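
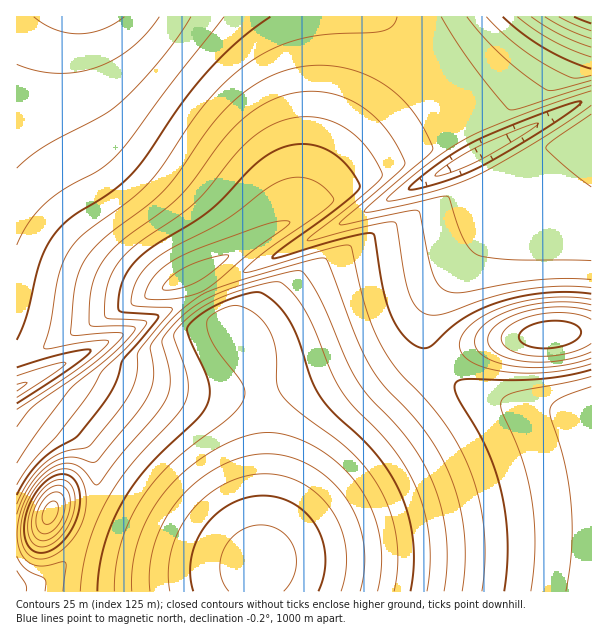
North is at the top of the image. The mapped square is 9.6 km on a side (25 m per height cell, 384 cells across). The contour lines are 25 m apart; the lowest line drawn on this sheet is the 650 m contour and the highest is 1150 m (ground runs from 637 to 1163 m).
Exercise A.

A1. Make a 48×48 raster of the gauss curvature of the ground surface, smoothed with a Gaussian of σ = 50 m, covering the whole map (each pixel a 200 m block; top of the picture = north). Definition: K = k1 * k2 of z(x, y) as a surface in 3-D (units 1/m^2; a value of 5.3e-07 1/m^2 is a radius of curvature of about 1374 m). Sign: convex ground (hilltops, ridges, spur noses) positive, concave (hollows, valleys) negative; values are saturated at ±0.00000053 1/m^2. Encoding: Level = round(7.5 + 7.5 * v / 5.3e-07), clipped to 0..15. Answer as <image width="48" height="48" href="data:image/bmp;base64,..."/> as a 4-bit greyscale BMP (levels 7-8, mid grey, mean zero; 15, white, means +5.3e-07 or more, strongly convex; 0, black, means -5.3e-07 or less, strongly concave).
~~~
<image width="48" height="48" href="data:image/bmp;base64,Qk32BAAAAAAAAHYAAAAoAAAAMAAAADAAAAABAAQAAAAAAIAEAAATCwAAEwsAABAAAAAAAAAAAAAAABEREQAiIiIAMzMzAERERABVVVUAZmZmAHd3dwCIiIgAmZmZAKqqqgC7u7sAzMzMAN3d3QDu7u4A////AHd3d3eIiIiIiIiIiIiIiIh3d3d3d3d3d1Vnd3eIiIiIiIiIiIiIiIh3d3d3d3d3d1VVd3iIiIiIiIiIiIiIiIh3d3d3d3d3d2h1Z3iIiIiIiIiIiIiIiIh3d3d3d3d3d3vIVniIiIiIiIiIiIiIiIh3d3d3d3d3d478ZXeIiIiIiIiIiIiIiIh3d3d3d3d3d37/hXeIiIiIiIiIiIiIiIh3d3d3d3d3d2v/lWeIiIiIiIiIiIiIiId3d3d3d3d3d1jelWd4iIiIiIiIiIiIiId3d3d3d3d3d2aJdWd4iIiIiIiIiIiIiHd3d3d3d3d3d3VWZWd3iIiIiIiIiIiIiHd3d3d3d3d3d3dlVnd3d3d3d3d3d3iIh3d3d3d3d3d3d3d2Z3d3d3d3d3d3d3d3d3d3d3d3d3d3d3d3eHd3d3d3d3d3d3d3d3d3d3d3d3d3d3d3eIiHd3d3d3d3d3d3d3d3d3d4iIiIiHd3iIiId3d3d3d3d3d3eId3d3d4iIiIiId3d4iId3d3d3d3d3d3eIh3d3d3d3d3d4iHd3eId3d3d3d3d3d3eIiHd3d3d3d3d3iIh3d3d3d3d3d3d3d3iIiHd3d3d3d3d3d4mYd2d3d3eIiIh3d3iIiHd3d3eIiIiHd3eJmHd4iIiIiIiIh4iIh3d3d4iZmZmYh3d3iZh4mIiIiIiIh4iIh3d3d4iZmImYiId3d4d3iaiIiIiId3iIiHd3d3iJmZmYiHd3d4h1V4qYiIiHd3iIiId3d3eIiIiIh3d3d4iYZEeJiId3d3eIiIiHd3d3d3d3d3d3d3iJmGVniHd3d3eIiIiIh3d3d3d3d3d3d3iIiYh3eHd3d3d4iIiIiId3d3d3d3d3d3eIiIiHiIh3d3d4iIiIiIiHd3d3d3d3d3d4h3d3d4iHeIiHeIiIiIiIiId3d3d3d3d3d3d3d3d3d4iId3iIiId3d3d3d3d3d3d3d3d3d3iId3eId3eIiId3d3d3d3d3eIiHd3d3d3iIiHd3d3d4iId3d3d3d3d4iIiId3d3d3iIiId3iHd3eId3d3d3d3d4iIiIh3d3d4iIiIiIiIh3d3d3d3d3d3d4iIiIh3d3iIiIiIiHeImId3d3d3d3d3d4iIiIh3eIiIiIiIiHd3iJmHd3d3d3d3d4iIiIh3iIiIiIiIiHd3d4mYh3d3d3d3eIiIiId3iIiIiIiIh3d3d3eIiId3d3d3d4iIh3d3iIiIiIiId3d3d3d3iIiHd3d3d3d3d3d3eIiIiIiHd3d3d3d3d4iIh3d3d3d3d3d3d4iIiIh3d3d3d3eHd3eIiHd3d3d3d3d3d3d3d3d3d3d3d3d3d3d3iHd3d3d3d3d3d3d3d3d3d3d3d3d3d3d3d3d3d3d3eId3d3d3d3d3d3d3d3d3d3d3d3d3d3d3iIh3d3d3d3d3d3d3d3d3d3d3d3d3d3d3eIh3d3d3d3d3d3d3d3d3d3d3d3d3d3d3d4h3d3d3d3d3d3d3d3d3d3d3d3d3d3d3d3h3d3d3d3d3d3d3d3d3d3d3dw=="/>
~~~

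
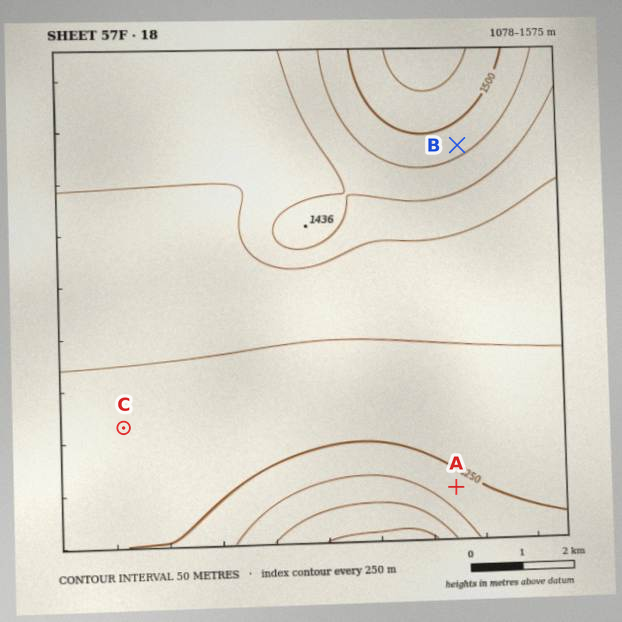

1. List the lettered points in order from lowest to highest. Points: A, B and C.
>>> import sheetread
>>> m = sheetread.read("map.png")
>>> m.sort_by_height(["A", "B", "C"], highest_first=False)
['A', 'C', 'B']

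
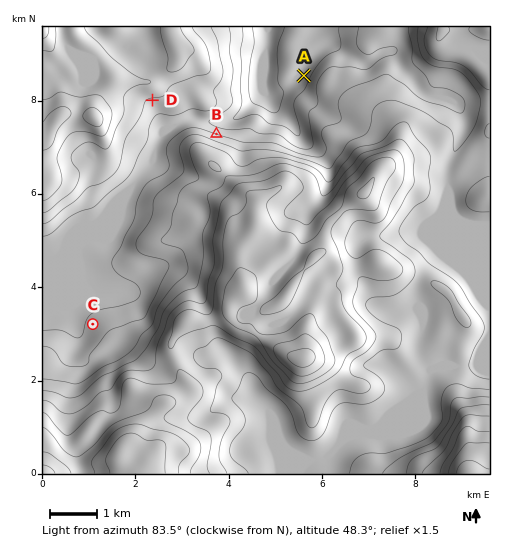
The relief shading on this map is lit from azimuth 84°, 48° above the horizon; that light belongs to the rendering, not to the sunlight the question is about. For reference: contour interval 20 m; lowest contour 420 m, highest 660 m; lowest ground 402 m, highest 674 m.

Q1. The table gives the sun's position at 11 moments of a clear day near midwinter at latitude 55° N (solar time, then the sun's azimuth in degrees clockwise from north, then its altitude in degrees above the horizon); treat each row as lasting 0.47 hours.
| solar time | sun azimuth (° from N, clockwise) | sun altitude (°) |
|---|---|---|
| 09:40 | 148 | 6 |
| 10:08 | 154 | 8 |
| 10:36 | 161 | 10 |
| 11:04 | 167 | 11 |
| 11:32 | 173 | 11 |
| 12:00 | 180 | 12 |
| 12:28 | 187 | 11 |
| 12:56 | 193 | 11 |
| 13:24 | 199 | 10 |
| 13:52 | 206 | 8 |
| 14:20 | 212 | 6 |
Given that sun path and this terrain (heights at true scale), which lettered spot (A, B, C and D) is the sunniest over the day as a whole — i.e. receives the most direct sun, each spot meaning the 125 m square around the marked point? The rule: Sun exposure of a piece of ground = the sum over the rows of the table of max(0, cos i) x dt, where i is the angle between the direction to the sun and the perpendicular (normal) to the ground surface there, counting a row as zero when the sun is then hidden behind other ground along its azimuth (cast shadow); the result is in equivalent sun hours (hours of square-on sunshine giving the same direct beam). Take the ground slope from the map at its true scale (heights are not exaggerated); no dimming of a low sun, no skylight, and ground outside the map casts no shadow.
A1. D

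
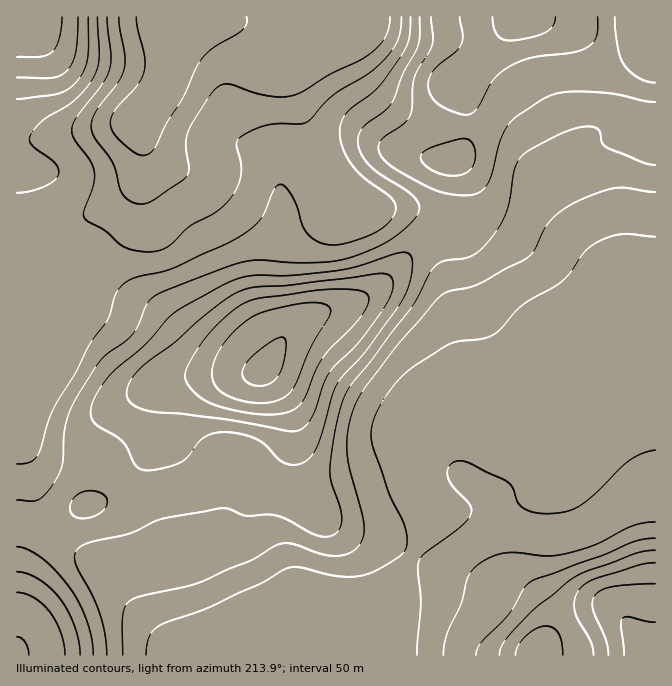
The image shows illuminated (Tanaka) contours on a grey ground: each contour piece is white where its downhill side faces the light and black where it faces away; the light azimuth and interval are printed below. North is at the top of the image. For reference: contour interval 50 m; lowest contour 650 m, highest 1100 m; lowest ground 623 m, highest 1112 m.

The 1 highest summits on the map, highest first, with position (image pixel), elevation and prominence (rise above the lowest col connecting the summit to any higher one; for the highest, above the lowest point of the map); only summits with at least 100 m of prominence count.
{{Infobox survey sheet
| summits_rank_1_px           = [264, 370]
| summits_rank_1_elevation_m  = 1112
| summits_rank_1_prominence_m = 489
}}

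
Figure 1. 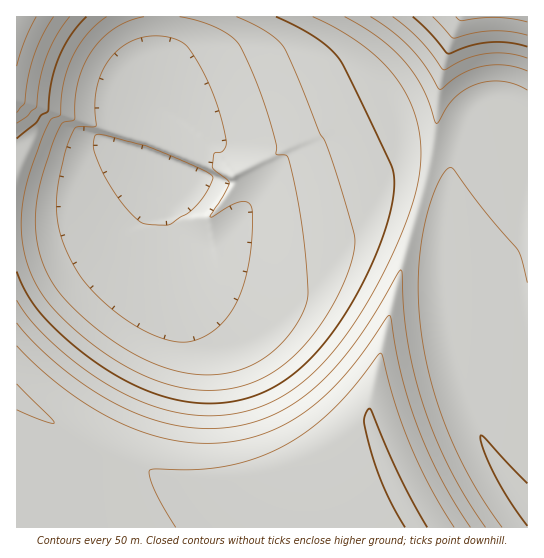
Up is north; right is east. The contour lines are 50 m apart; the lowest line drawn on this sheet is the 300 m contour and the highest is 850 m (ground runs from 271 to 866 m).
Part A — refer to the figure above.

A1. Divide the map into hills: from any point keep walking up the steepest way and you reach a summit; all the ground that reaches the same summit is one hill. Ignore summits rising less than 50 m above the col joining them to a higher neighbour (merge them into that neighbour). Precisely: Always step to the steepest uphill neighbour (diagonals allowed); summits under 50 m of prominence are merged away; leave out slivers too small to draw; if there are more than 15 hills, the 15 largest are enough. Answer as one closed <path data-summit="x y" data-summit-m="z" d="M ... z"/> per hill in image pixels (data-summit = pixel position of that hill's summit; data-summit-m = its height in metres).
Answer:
<path data-summit="399 493" data-summit-m="753" d="M158 157l-3 0-20 22-12 9-29 19-27 13-20 4-31 1 0 302 511 1 1-18-13-16-26-41-21-46-16-49-11-60-1-59 3-33-3-4-33-11-21-2-36 14-39 9-40 5-26 0-7 3-21 21-6 3-9 0-15-7-15-12-3-7 0-12 3-8-3-31-3-6z"/><path data-summit="527 17" data-summit-m="866" d="M527 16l-365 0-2 29-12 26 0 22 4 10 3 19 0 13-7 18 18 8 3 6 3 19-3 32 3 7 15 12 11 6 13 1 6-3 21-21 7-3 26 0 40-5 39-9 36-14 21 2 33 11 3 4-3 33 1 59 11 60 12 39 12 29 28 52 23 31z"/><path data-summit="17 17" data-summit-m="694" d="M161 16l-145 1 1 207 30 0 20-4 27-13 29-19 30-27 2-4-7-4 7-18-2-25-5-17 0-22 12-26z"/>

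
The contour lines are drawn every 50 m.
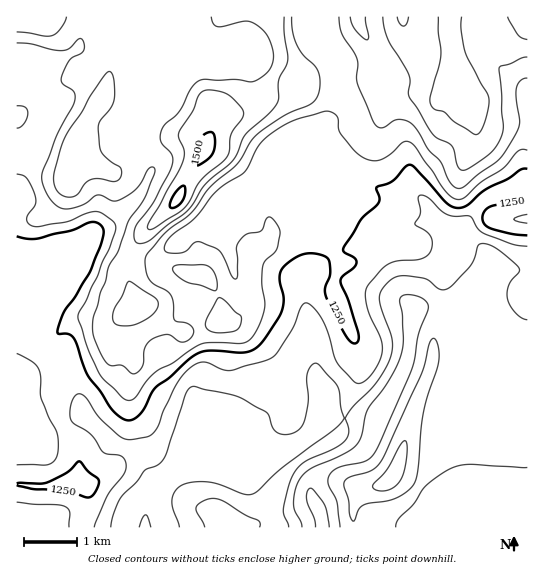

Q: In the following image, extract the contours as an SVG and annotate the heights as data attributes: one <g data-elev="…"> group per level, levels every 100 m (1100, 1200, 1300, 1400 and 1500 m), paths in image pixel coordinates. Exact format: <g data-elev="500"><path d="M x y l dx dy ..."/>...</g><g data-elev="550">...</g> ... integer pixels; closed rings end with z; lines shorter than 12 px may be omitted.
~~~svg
<g data-elev="1100"><path d="M139 527l3-8 4-4 5 12"/><path d="M302 527l-1-5-7-16 0-12 4-12 5-7 6-5 38-18 12-10 3-8 5-24 23-31 11-25 2-16-3-40 6-3 12 1 9 6 1 4 0 4-9 24-4 25-4 11-33 77-5 8-6 5-29 8-6 3-3 6-1 8 9 17 3 25"/></g><g data-elev="1200"><path d="M94 527l14-32 17-22 1-9-1-5-4-3-18-4-12-17-19-13-2-5 0-10 3-8 4-5 4 0 4 2 15 22 22 20 9 2 18-4 8-7 6-18 12-24 7-10 7-8 8-5 6-2 7 1 13 7 8 0 40-12 6-5 13-20 11-25 5-5 8 5 9 14 6 13 5 22 4 8 17 18 4 0 4-1 7-6 7-9 4-9 1-9-1-11-14-31-2-12 2-8 14-17 6-5 10-4 25-2 7-5 3-5 0-7-2-7-4-4-11-6 5-12-2-15 2-3 3 0 6 3 11 12 7 5 7 1 16 0 8 13 7 5 28 10 14 2"/><path d="M259 527l1-4-2-3-13-5-22-14-10-3-11 4-6 5 0 4 9 16"/><path d="M17 502l48 4 3 3 2 4-1 14"/><path d="M376 490l6 1 7-1 6-4 5-5 6-19 1-13-1-8-1 0-3 2-15 27-14 15 0 2z"/><path d="M17 353l16 9 6 7 2 8 0 21 7 19 8 14 2 14-1 12-7 7-5 1-28 0"/></g><g data-elev="1300"><path d="M527 214l-9 3-4 2 13 4"/><path d="M17 174l9 3 9 18 0 10-8 13 0 4 4 4 8 1 27-5 20-9 9-2 7 2 13 10 1 7-6 17-24 54-7 12-1 5 10 32 12 24 22 23 7 3 6-3 11-15 9-10 18-9 25-18 11-2 34 0 7-4 6-8 6-12 3-12-3-24 1-17 2-5 11-11 4-16-1-7-6-8-3-2-3 1-6 13-14 3-8 8-3 7 2 26-3 4-4-4-9-21-7-6-17-6-4 1-8 8-5 2-14-1-2-2-1-3 6-10 24-18 23-28 28-19 15-29 20-16 21-9 24-7 6 1 7 6 2 15 13 16 9 8 11 4 10-2 8-6 11-10 7-1 6 5 31 44 5 6 7 3 7-3 16-15 22-13 15-18 4-2 5 1"/></g><g data-elev="1400"><path d="M117 325l14 0 15-6 10-9 2-5 0-4-4-4-25-16-16 30 0 8z"/><path d="M65 197l6 0 5-2 9-12 6-4 8 0 15 3 4-2 3-3 0-9-17-13-3-4-2-6 0-22 12-16 3-9 0-19-4-7-5 3-14 19-10 19-14 20-5 12-8 26 0 10 3 10z"/><path d="M17 32l28 4 8-1 8-7 5-11"/><path d="M211 17l2 6 5 4 28-6 7 2 6 4 7 7 5 9 2 11-1 9-5 10-13 8-19-2-32 0-5 2-6 6-13 24-14 14-4 6 0 11 10 12 2 9-4 10-15 28-19 26-1 11 1 3 3 2 5 0 7-3 17-15 20-14 18-26 29-26 12-25 22-20 8-9 3-7 0-19 7-13 2-7-4-26 0-16"/><path d="M350 17l2 6 3 7 8 8 4 2 2-3-4-20"/><path d="M383 17l1 10 4 12 21 36 1 7-2 11 2 5 23 36 4 4 15 8 6 20 4 4 8-2 19-14 7-8 6-11 1-9-4-59 23-9 5-1"/></g><g data-elev="1500"><path d="M170 207l5 0 7-6 3-7-1-8-3 1-7 8-4 8z"/><path d="M196 165l2 0 7-3 8-9 2-11-2-9-7 0-5 5z"/></g>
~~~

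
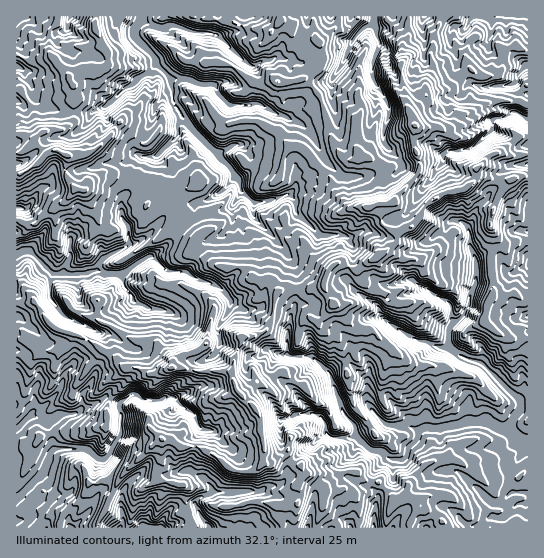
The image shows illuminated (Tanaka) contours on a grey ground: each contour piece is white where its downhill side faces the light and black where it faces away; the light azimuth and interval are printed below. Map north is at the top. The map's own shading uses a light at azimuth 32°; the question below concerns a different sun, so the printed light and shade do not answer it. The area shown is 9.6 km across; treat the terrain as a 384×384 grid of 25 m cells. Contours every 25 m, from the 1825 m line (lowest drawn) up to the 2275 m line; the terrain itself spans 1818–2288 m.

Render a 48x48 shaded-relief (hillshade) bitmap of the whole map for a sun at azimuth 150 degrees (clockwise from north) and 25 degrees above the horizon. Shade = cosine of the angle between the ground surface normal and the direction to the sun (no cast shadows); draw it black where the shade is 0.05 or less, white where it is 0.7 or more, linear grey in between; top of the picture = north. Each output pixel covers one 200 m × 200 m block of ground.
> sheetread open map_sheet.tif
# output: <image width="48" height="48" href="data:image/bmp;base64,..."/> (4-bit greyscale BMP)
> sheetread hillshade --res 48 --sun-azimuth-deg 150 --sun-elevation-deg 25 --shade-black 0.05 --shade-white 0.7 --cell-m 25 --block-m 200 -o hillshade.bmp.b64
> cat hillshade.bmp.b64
<image width="48" height="48" href="data:image/bmp;base64,Qk32BAAAAAAAAHYAAAAoAAAAMAAAADAAAAABAAQAAAAAAIAEAAATCwAAEwsAABAAAAAAAAAAAAAAABEREQAiIiIAMzMzAERERABVVVUAZmZmAHd3dwCIiIgAmZmZAKqqqgC7u7sAzMzMAN3d3QDu7u4A////AId3imb9z+2InNzLqpvcvLzLinvIe7qIZ4dmaYXNz965mqvMuZrcrLzLe5m5m6qId3h2VaeNre3syWZ3iIm8q7u8d5iZqpmpiZd2dXl8mN3c24mqqHetqqmrhHdniJqqqrp1Z2VJxnupq73v/7isqImYdCeGaKqZmZuWRlMArIq7vLq7z+uKqWWHVhSZmamZh4q3Q0gwGsvO26dme7x1iYRIiVJYmYiZmInKmJzQA5u6p2aHinq3RYdru7VEV5mYmWeamsz5AWeIc0Z4mmW+iKiKqahmVWiJmXZ3ZVjcIGVGaYh3q5I5rLunmpqah2eJiLiJh0ObUANDeruZq+p423uYzNusy5qrmLupvJaNUSJEaKupi/7d6qyavd2r3KvKqbqqfLq/6c6ZZGeoirzMuLvLrN26zcqoqquciMet/t/9uXaGmZqomqvavN3Kzcp5u6yrtap5qXn+uYeHd2h2iorarMzKqHeavKu62XqHZkJaqDOKZ1N4q5rLm7l1VXebzZmZvJh2ZmMBS4Nty7fMzLu7mGVmSsu7vJiKqWVmZmUwA5VK3uvOy7u6hWq7id26q3iYRXdmVERUIWMTa9uMu7uYaL3+omypiHeVVWqWQyNWU5YCNbx5nMuprd3v1gaZmYl0mHiYZXeIdnlWdqyHesu83cu73jKau3h3dDWJiau6hkiYmJuYmJnMupeM3pF6qmV3JBA2d5l3ZmiZmHiHmZm8upq87dNYd2VoV1NXYlRWeKuYh3ZlWrq7zczsrMZphkabqtp6xSWJqZmGZmZlNqeM3d27q7h6unesyd62nZd5p1VVZmd2MlQ3rcmLu6mLzduMyJ79aMt2eGVmZnd2QjUya9t4rKqrq/+qymvNuZmXWJhmVndmiHh2aM/ZeqjLqnrb3ZmpqbiIZYhnVndnm8u6mI39qqa8y0N63Lq6qKqJhmhVQkdndpmrq4bv7diN27dGrdy7mJqZqWd2p0R2VEQ0WbZ///t97P2Facy7mIiJrLd2rdl2ZUMiEYo0rO6q7+/Hdnm6mHd3ict3aL2YdmdmYiuSJJ7IrYz7mpiZh1V2Z2ioZnqoh5qphzfHMznJeGe9m925mIRFZmZ3d3mpeImqd3i7QgCcqZhnZXvsq9xEVrt2d3iYeGeJd2nN22AGq1aHZCSNyp6lWb3amId3h2eJd4nN3voAZVRXiUMpynrHeZq7mGZ4h2eZcnmqmb5wAkVFaZQCm4aZiIQ0VniIh3aYcVeXVozoOGZ3ispgKLd5d3Z3Z5qYl2aIZUepZWjNu5d4ir3nE5qHREeczMuph1aWVlaal1ZniXd3ibzuk0iXeIh4mau7pzWWZGVpmZqpU1h4d5rO62arveuGVWeK3DSGNIZYiKq8xniIdniru5iau7p3hld4voKYAolnh4dpzYZmd3iZiJl2ZVV4vJiZrMN6EEh4d3hnrFZVVnmJh4dUM0aIi8qZm+k4U1ZphWlld1VoY1qauHZompqGV7qYed6FZGdYuEd0VVRpkziq2ViZ3/23VJqXdq3ndHhHzGRlRQ=="/>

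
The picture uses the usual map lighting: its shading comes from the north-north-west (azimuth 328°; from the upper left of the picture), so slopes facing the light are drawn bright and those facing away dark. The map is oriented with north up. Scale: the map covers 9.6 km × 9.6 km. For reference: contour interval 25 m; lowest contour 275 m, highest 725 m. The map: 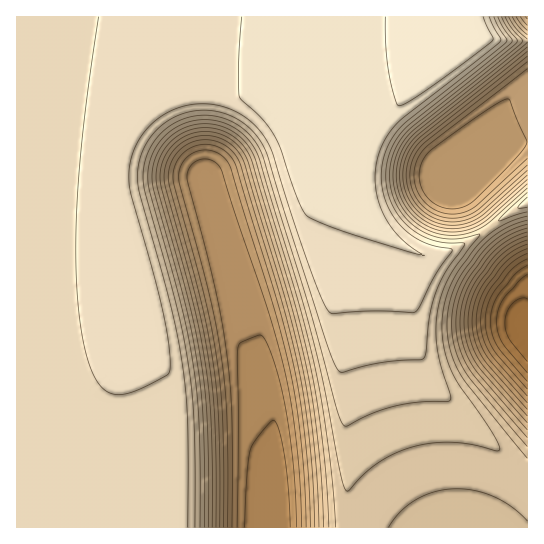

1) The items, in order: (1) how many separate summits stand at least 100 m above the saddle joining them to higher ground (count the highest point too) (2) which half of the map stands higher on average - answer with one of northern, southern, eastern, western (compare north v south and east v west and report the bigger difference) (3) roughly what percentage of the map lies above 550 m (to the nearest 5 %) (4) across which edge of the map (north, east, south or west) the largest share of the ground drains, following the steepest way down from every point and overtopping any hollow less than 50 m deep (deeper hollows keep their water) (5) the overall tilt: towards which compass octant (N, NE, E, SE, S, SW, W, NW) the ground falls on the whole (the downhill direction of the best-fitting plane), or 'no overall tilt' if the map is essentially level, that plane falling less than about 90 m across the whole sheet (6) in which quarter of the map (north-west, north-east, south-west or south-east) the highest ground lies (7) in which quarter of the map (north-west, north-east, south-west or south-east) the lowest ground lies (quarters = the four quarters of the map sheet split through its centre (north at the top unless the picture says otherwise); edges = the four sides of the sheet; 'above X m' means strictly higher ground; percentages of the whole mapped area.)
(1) Counting only tops that stand 100 m proud, the map has 1 summit.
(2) Taken as a whole, the northern half is higher than the southern.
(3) Roughly 75 % of the ground is higher than 550 m.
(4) The largest share of the runoff leaves by the southern edge.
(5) Overall the map slopes down towards the south-east.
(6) The highest point lies in the north-east quarter of the map.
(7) Look to the south-east quarter for the lowest ground.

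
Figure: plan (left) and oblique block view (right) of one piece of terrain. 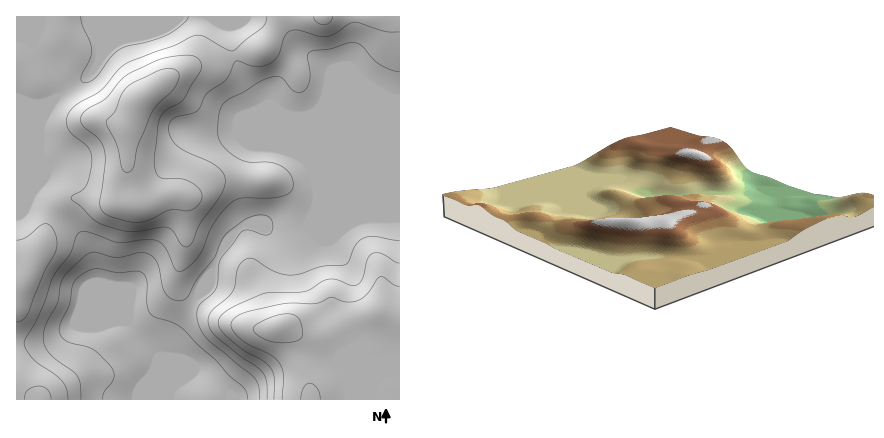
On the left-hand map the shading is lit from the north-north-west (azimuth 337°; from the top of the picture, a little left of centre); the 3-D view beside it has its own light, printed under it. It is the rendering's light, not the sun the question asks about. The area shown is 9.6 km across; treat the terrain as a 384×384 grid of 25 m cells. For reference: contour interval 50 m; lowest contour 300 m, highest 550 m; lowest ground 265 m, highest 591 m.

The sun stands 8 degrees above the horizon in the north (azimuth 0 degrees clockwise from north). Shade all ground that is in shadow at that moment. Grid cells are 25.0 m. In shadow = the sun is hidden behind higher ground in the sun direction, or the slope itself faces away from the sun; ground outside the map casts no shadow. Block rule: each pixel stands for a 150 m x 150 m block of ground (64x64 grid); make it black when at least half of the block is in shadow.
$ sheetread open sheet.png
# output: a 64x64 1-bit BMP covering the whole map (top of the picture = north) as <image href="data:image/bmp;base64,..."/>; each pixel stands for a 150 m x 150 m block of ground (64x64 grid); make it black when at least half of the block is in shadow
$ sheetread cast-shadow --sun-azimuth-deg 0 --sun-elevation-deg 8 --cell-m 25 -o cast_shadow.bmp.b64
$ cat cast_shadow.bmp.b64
<image width="64" height="64" href="data:image/bmp;base64,Qk0+AgAAAAAAAD4AAAAoAAAAQAAAAEAAAAABAAEAAAAAAAACAAATCwAAEwsAAAIAAAAAAAAA////AAAAAAAAAAAABwAAAAAAAAAPgAAAAAAAAB/AAAAAAAAAH8AAAAAAAAA/4AAAAAAAAH/gAAAAAAAA/+AAAAAAAAD/4AAAAAAAAP/gAAAAAAAB/8AAAAAAAAD8AAAAAAAAAGAAAAAAAAAAAAAAAAAAAAAAAAAAAAAAAAAAAAAAAAAAAAAAAAAAAAAAAAAAAAAAAAAAAAAAAAAAAAAAAAAAeAAAAAAAAMH8AAAAAAABwf4AAAAAAADD/gAAAAAAAAP+AAAAAAAAA/8AAAAAAAAD/wAAAAAAAAf/AAAAAAAAB/8AAAAAAAAH/4AAAAAAAAf/gAAAAAAAA/8AAAAAAAAAAAAAAAAAAAAAAADgAAAAAAAAAOAAAAAAAAAAQAAAAAAAAAAAAAAAAAAAAAAAAAAAAAAAAAAAAAAAAAAAAAAAAAAAAAAAAAAAAAAAAAAAAAAAAAAAAAAAAAAAAAAAAAAAAAAAAAAAAAAAAAAAAAAAAAAAAAAAAAAAAGAAAAAAAAAA8AAAAAAAAADwAAAAAAAAAGAAAAAAAAAAAAAAAAAAAAAAAAAAAAAAAAAAAAAAAAAAAADAAAAAAAAAAOAAAAAAAAAA4AAAAAAAAABAAAAAAAAAAAAwAAAAAAAAADgAAAAAAAAAfAAAAAAAAAB8AAAAAAAAAHwAAAAAAAAAAAAAAAAAAAAAAA=="/>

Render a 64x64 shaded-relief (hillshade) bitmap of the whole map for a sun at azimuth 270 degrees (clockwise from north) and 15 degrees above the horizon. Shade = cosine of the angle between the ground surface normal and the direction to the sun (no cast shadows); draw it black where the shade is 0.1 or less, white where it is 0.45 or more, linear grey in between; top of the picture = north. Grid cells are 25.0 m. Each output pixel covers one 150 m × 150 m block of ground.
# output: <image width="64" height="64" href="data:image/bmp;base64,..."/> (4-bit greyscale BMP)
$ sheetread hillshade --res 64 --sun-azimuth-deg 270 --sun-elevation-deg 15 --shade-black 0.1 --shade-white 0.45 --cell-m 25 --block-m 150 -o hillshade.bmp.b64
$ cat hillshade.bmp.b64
<image width="64" height="64" href="data:image/bmp;base64,Qk12CAAAAAAAAHYAAAAoAAAAQAAAAEAAAAABAAQAAAAAAAAIAAATCwAAEwsAABAAAAAAAAAAAAAAABEREQAiIiIAMzMzAERERABVVVUAZmZmAHd3dwCIiIgAmZmZAKqqqgC7u7sAzMzMAN3d3QDu7u4A////AHeHZTIQETRVVEZ3d3d4iIh3Z3i9///sqXZlVWd3d3d3d3dlMhESNFVURXd3d3iIiHd3ib3//+ypdmVVZ3d3d3d3d2QyIRI1VVRFZ3d3d4iIh3iJvP//7Kl2VVVnd3d3d2ZmVDIiI0VlVEVnd3d3eIiIiZq87//sqHZVVmd3d3d3ZlVDMzNEVVVVVVZ3d3d3iZmaq7ze/+yodlVmd3d3d3dlVEMzRFVVVVVmVWd3d3eJmqu7vM3d25hmVWd3d3d3d1VDMzRVVVVVZmZVZ3d3d5mqvMzMzMy6h2ZWZ3d3d3d3VUMzNFZmZmZmZlVnd3eImrvN3cu7upmHZmZnd3d3d3dUMyM0VmZmZmZmVmd3eImrvN7ty6qZh3dmZmZ3d3d3d1QyIjRWZmZ3ZmVmd3d4mrzd3u3KmYd3ZmZmZnd3d3d3VDESNFZmd3d2Zmd3d4irze7u3LmZh2ZmVWZmZ3d3d3dUIQEjVnd3d3dmd3d3iaze/u3bqZmHZVVVZnd3d3d3d0MQABNGd3d3d3eIh3iJrO/+3cqZmYdlREVnd3d3d3d3QgAAEjZ3d3d3eIiIiImr3u7cupiZmHZURWd4h4iIdmZCAAABJHd3d3d4mZiIiJrN3cu6mImYhlRFZ3iIiIh2ZkIAAAATZ3d3d3iZmZmHeKvMu6qZiIiHZmZ3d3iJmHZmQxAAAAJXd3d3eJqqqYdnibu7qpmIiId3eIh2Z4mpdlZDEAAAAld3d3d3mru5dlZ4m7uqmYh3d3eJmXZWirqGVlQgAAACR3d3d3ebzLp1RWeKu6mZiHZneJqpdUWKy4ZVZTEAAAJGd3d3eJrNyoVEV3q7qYiHZmZ4mql1RYvLhlVmQgAAAjRneHd3is3bhTNGebuph3ZmZ3iJmHVWnNuFRXZTEAABNFeId2eJvNuWQjV5u6mHZlZneIiIdmis24VEd2UxEBEjV4h2Znm8zKdCI2irqYZlVmd3d3d3ebzKdER3dkMhESNXiHZWeKvMuFISR5uphlVWd4d3d3eJvLlkRXh3VCIRJGeIdlVom8y5YxEliqmGVWZ4h3d3eJq7qGVViIdkMiI0aJh2VWeKvLljABRomYZWZ4iHdnd4iaqXZVaImGQyIkV4mYdlZnmruWMAE1eJhmZ4iId3d3eJmYdmZomZdTMzVomZiHZmZ5qpYxASRnh2Z4iYh3d3d3iIh2Znial1Q0VomZmYh2VWeZhjEBI1Z3d3iZiHd3d3d4h3d3eJqYZUVnmqqZmHZURXiGQhETRWd3eJmHd3d3d3d3d3d3iqh2VnirupmYdlRFZ3ZCERI1Zmd4mYd3d3d3d3d3d3d5qYd3eKvLqZh2VERndlMQEjRWZ3iIh2Z3d3d3d3d3d3iZiHeIq8upiHZVVWd2UyERNFZnd3d3Zmd3d3d3d3d3d5mYiIibzKmHdlVWZ3ZUIhE0Z3d2ZmZlZ3d3d3d3d3d3iZmYiJvMuYdmVWd3ZlQzIjVnd3ZVVVVnd3d3d3d3d3d4mZiIm8y5h2VVZ3dlVEQzRWeIdUREVWd3d3d3d3d3d3eJmIib3cqHZURWd2ZVVERFd4h1QzRFZ3d3d3d3d3d3d3iIiKvdyodUM0Z3ZmVVRFVniHVDNFZ3d3d3d3d3d3d3eIiJq93bl1QzRWZmZlVERWZ3dURFVnd3d3d3d3d3d3d3iImrzduXUyJFZmZlVURFVnd2VVZnd3d3d3d3d3d3d3d4iavN3JdTIjVVVVVVRERWZ3ZmZ3d3d3d3d3d3d3d3h3iJq83cl1MiNERVVVVERVZ3d3d3d3d3d3d3d3d3d3eIiJmrzduXUyIiNEVmVURFZ3d3d3d3d3d3d3d3d3d3d4iZqqvMypdUIREjVmZlRFZ3d3d3d3d3d3d3d3d3d3d3iaq7u7u6h1QhABNWdmREVnd3d3d3d3d3d3d3d3d3d3eau8u6qpmHZCAAFFd2VDRWd3d3d3d3d3d3d3d3d3d3d4q8zLqZmZh1IAAUZnZTNFZ3d3d3d3d3d3d3d3d3d3d3irzcupiZmXUxACRWZUM0Vnd3d3d3d3d3d3d3d3d3d3d4q8y6mZqqhkIBJEREMzRWZ3d3d3d2d3d3d3d3d3d3d3eau7uqvLqXUyIzMzMzNFZmZnd4h3Zmd3d3d3d3d3d3d3iZqrzdy5dkMzMiIzNEVWZWZ4iIZVZ3d3d3d3d3h3Zmd3iave7cqHZUMhEjRERFVVVniZhlRWd3d3d3d3d3dmZmZnm97typh2VDISNERERVVWeJmGRFZ3d3d3d3d3d2ZmZmaKze3KqZhlMiI0VENFVVVniYZERnd3d3eIh3d2ZmZmVni83LqqqYZTM0RUREVmVVZ4dURGd3d3iIiHd3ZmZmZVZ5vMuqqqh2VEREREVndlRWdlRFZ3d3iIiId3ZmZmZmVWiaqpqqqYdlVUREVomXUzRVVFVmZ3iJmYh3dnd2ZmZVZ4mZmZqpiHdlVEVnmphTIkVVVmZmeJmZh3d3d3dmZVVneIiImZmZmHZUVWiaqGMiNFZnZmZ4mpmHd3d3d3ZlVWd3d3eImZqphlRVeJqpZCI1Z3dlVWeZmYd3d3d3dlVWd3d3d3eImqqGVFZ4mql1REZ4iGREZ4mYh3d3d3d2VFZ3d3d3d3eJqodVVniaqpdlZ4mYZDRXiIh3d3d3d2VEV3d3d3d3d3eZh2Znd3mrqXZomqljI1eId3d3d3d3ZURnd3d3d3d3d3iHd3d3eKu5h3iaqWMjV4h3Zn"/>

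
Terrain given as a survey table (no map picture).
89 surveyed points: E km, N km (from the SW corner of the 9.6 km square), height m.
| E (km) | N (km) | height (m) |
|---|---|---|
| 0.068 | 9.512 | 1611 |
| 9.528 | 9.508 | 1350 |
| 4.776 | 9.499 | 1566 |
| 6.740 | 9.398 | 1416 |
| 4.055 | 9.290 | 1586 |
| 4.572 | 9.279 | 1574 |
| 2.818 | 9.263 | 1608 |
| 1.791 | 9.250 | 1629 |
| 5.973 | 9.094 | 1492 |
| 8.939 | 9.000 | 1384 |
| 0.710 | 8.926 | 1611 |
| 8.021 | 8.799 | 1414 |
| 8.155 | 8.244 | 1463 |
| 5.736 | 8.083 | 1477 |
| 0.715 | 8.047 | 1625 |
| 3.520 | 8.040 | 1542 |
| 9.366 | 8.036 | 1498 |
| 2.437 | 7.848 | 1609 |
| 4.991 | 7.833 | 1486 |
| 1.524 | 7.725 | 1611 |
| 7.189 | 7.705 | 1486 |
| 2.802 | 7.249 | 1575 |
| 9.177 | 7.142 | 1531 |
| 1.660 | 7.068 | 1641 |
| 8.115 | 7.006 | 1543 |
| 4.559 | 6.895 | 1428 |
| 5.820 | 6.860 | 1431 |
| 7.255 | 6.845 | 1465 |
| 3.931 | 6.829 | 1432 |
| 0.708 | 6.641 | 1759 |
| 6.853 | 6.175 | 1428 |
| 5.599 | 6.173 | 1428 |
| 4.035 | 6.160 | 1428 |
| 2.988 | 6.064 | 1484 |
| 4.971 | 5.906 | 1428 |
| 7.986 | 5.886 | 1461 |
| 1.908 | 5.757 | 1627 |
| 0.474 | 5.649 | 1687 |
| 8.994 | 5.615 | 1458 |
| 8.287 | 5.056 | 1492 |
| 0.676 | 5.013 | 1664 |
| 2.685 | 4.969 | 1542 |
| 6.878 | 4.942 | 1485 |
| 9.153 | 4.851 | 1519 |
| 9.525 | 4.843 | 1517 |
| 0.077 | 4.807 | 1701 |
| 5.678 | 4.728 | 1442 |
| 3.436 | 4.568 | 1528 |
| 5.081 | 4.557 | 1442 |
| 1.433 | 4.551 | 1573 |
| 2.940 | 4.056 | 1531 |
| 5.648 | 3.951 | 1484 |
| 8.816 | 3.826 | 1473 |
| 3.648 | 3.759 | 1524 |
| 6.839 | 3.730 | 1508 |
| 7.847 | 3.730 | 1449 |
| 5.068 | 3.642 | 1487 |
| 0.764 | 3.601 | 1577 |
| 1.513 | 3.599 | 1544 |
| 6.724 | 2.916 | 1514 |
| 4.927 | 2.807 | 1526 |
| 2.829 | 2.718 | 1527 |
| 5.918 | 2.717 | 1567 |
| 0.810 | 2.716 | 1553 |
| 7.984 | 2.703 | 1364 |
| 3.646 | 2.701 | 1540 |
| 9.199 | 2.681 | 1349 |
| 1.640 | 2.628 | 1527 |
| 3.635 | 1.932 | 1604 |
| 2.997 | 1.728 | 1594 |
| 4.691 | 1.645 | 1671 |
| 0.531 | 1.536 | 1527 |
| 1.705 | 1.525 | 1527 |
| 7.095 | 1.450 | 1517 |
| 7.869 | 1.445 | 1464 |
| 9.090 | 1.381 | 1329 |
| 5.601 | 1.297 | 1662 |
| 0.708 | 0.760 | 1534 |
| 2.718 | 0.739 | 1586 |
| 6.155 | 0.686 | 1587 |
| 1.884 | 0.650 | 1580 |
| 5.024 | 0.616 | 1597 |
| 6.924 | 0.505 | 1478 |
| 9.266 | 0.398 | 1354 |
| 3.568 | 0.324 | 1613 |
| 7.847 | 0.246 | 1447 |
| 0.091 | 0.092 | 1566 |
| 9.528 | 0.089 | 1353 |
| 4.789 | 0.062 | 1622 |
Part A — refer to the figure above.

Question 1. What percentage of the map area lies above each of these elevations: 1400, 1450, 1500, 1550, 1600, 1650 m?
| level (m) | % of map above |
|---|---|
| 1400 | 94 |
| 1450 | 77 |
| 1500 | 61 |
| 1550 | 34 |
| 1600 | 21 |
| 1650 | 7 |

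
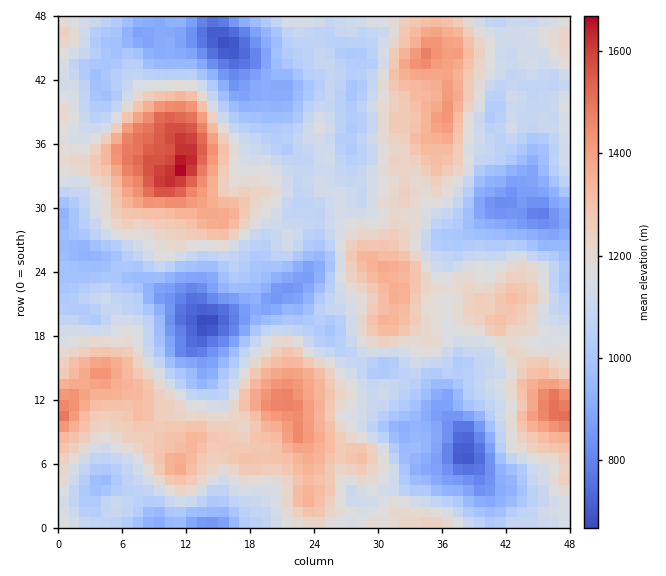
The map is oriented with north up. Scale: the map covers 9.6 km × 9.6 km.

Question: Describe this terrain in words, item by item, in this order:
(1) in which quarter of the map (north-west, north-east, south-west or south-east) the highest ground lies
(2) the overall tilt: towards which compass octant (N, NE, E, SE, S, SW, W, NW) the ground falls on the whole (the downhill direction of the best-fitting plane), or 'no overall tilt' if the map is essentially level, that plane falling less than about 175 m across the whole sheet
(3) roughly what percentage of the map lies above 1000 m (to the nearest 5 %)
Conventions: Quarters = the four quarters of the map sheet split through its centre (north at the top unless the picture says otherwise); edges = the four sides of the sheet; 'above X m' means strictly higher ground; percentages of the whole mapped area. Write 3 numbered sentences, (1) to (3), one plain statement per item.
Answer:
(1) The highest ground is in the north-west quarter.
(2) On the whole the map has no overall tilt.
(3) Roughly 80 % of the ground is higher than 1000 m.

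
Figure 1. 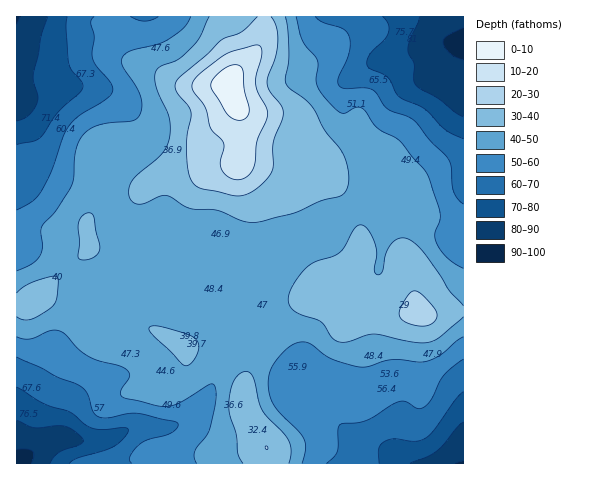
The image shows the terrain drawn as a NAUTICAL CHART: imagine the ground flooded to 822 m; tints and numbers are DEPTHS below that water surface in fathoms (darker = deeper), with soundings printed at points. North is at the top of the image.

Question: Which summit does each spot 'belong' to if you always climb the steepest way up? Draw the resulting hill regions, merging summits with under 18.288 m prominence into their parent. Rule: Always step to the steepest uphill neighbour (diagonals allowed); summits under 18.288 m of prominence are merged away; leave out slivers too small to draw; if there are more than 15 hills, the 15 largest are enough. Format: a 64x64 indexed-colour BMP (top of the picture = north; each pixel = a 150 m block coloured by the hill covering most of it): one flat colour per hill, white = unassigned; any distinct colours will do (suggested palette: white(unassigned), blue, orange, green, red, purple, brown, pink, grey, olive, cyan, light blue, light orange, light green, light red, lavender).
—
<image width="64" height="64" href="data:image/bmp;base64,Qk12CAAAAAAAAHYAAAAoAAAAQAAAAEAAAAABAAQAAAAAAAAIAAATCwAAEwsAABAAAAAAAAAA////ALR3HwAOf/8ALKAsACgn1gC9Z5QAS1aMAMJ34wB/f38AIr28AM++FwDox64AeLv/AIrfmACWmP8A1bDFABMzMzMzMzMzMzMzMzMzMzMzMzMzMzMzMzMzMzIiIiIiETMzMzMzMzMzMzMzMzMzMzMzMzMzMzMzMzMzIiIiIiIRETMzMzMzMzMzMzMzMzMzMzMzMzMzMzMzMiIiIiIiIhERETMRERMzMzMzMzMzMzMzMzMzMzMzMzIiIiIiIiIiERERERERERMzMzMzMzMzMzMzMzMzMzMyIiIiIiIiIiIRERERERERERERETMzMzMzMzMzMzMzMyIiIiIiIiIiIhERERERERERERERETMzMzMzMzMzMzMyIiIiIiIiIiIiERERERERERERERERETMzMzMzMzMzMzIiIiIiIiIiIiIREREREREREREREREREzMzMzMzMzMyIiIiIiIiIiIiIhERERERERERERERERETMzMzMzMzMiIiIiIiIiIiIiIiEREREREREREREREREREzMzMzMzMyIiIiIiIiIiIiIiIRERERERERERERERERETMzMzMzMzIiIiIiIiIiIiIiIhEREREREREREREREREREzMzMzMzMiIiIiIiIiIiIiIiERERERERERERERERERETMzMzMzMiIiIiIiIiIiIiIiIREREREREREREREREREREzMzMzMyIiIiIiIiIiIiIiIhERERERERERERERERERETMzMzMyIiIiIiIiIiIiIiIiEREREREREREREREREREREzMzMyIiIiIiIiIiIiIiIiIRERERERERERERERERERESMzMyIiIiIiIiIiIiIiIiIhERERERERERERERERERERIjMiIiIiIiIiIiIiIiIiIiEREREREREREREREREREREiIiIiIiIiIiIiIiIiIiIiIRERERERERERERERERERESIiIiIiIiIiIiIiIiIiIiIhERERERERERERERERERERIiIiIiIiIiIiIiIiIiIiIiEREREREREREREREREREREiIiIiIiIiIiIiIiIiIiIiIRERERERERERERERERERERIiIiIiIiIiIiIiIiIiIiIhEREREREREREREREREREREiIiIiIiIiIiIiIiIiIiIiERERERERERERERERERERERIiIiIiIiIiIiIiIiIiIiIREREREREREREREREREREREiIiIiIiIiIiIiIiIiIiIhERERERERERERERERERERERIiIiIiIiIiIiIiIiIiIiERERERERERERERERERERERESIiIiIiIiIiIiIiIiIiIRERERERERERERERERERERERESIiIiIiIiIiIiIiIiIhEREREREREREREREREREREREREiIiIiIiIiIiIiIiIiERERERERERERERERERERERERERIiIiIiIiIiIiIiIiIRERERERERERERERERERERERERERIiIiIiIiIiIiIiIhERERERERERERERERERERERERERERIiIiIiIiIiIiIiERERERERERERERERERERERERERERERIiIiIiIiIiIiIRERERERERERERERERERERERERERERESIiIiIiIiIiIhERERERERERERERERERERERERERERERESIiIiIiIiIiEREREREREREREREREREREREREREREREREiIiIiIiIiIRERERERERERERERERERERERERERERERERESIiIiIiIhERERERERERERERERERERERERERERERERERERIiIiIiERERERERERERERERERERERERERERERERERERESIiIiIRERERERERERERERERERERERERERERERERERERIiIiIhERERERERERERERERERERERERERERERERERERESIiIiEREREREREREREREREREREREREREREREREREREREiIiIRERERERERERERERERERERERERERERERERERERERIiIhERERERERERERERERERERERERERERERERERERERESIiEREREREREREREREREREREREREREREREREREREREREiIRERERERERERERERERERERERERERERERERERERERERIhEREREREREREREREREREREREREREREREREREREREREiERERERERERERERERERERERERERERERERERERERERERIREREREREREREREREREREREREREREREREREREREREREhERERERERERERERERERERERERERERERERERERERERERERERERERERERERERERERERERERERERERERERERERERERERERERERERERERERERERERERERERERERERERERERERERERERERERERERERERERERERERERERERERERERERERERERERERERERERERERERERERERERERERERERERERERERERERERERERERERERERERERERERERERERERERERERERERERERERERERERERERERERERERERERERERERERERERERERERERERERERERERERERERERERERERERERERERERERERERERERERERERERERERERERERERERERERERERERERERERERERERERERERERERERERERERERERERERERERERERERERERERERERERERERERERERERERERERERERERERERERERERERERERERERERERERERERERERERERERERERERERERERERERERERERERERERERERERERERERERERERER"/>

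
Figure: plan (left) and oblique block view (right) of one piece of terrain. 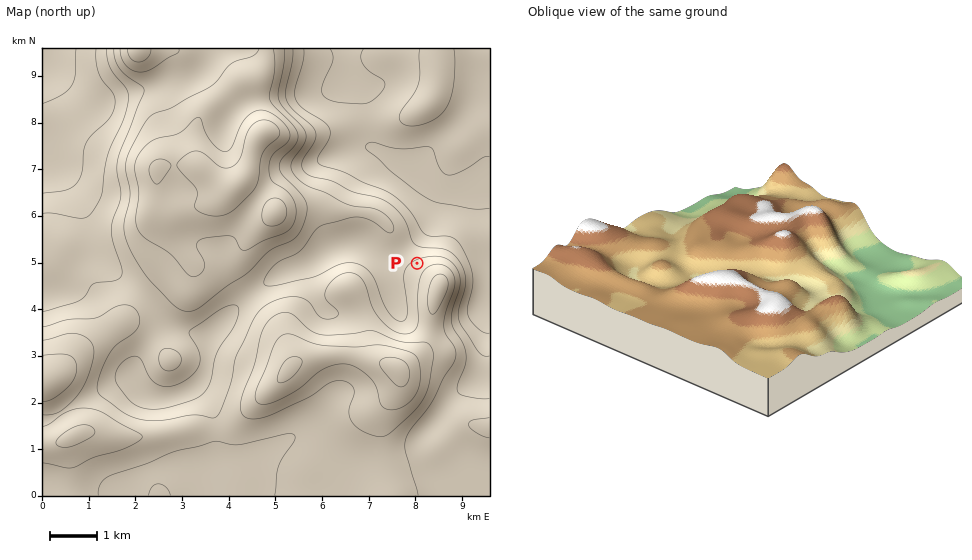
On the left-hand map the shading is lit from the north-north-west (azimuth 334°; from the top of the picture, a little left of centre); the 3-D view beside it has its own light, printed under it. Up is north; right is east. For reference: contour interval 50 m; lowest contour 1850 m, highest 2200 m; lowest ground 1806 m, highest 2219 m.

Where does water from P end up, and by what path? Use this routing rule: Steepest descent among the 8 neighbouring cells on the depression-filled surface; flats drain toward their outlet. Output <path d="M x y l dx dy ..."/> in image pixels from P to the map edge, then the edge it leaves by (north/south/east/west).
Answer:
<path d="M417 263l-3-3 0-11 14-14 3-10 0-5 1-1 1-26 7 0 2-1 43 0 4-5"/>
exit: east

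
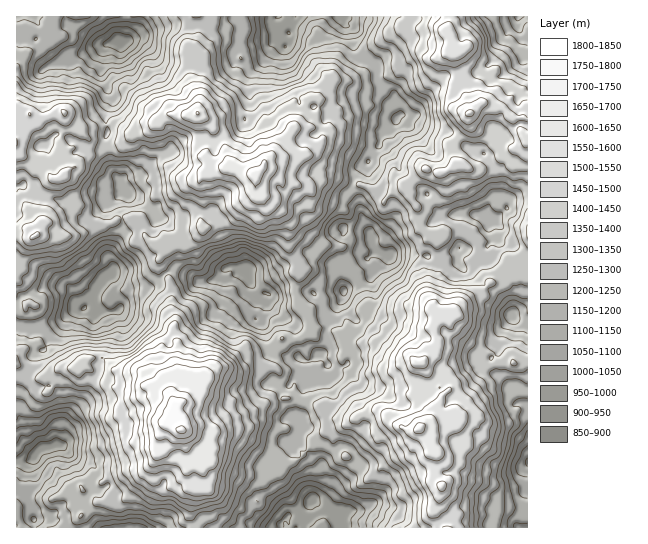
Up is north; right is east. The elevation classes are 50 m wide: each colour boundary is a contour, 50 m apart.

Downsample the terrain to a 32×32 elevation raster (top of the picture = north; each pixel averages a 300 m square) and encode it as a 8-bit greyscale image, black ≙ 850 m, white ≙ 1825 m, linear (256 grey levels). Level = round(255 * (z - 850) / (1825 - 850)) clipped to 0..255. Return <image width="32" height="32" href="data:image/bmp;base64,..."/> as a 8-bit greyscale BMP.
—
<image width="32" height="32" href="data:image/bmp;base64,Qk02CAAAAAAAADYEAAAoAAAAIAAAACAAAAABAAgAAAAAAAAEAAATCwAAEwsAAAABAAAAAAAAAAAAAAEBAQACAgIAAwMDAAQEBAAFBQUABgYGAAcHBwAICAgACQkJAAoKCgALCwsADAwMAA0NDQAODg4ADw8PABAQEAAREREAEhISABMTEwAUFBQAFRUVABYWFgAXFxcAGBgYABkZGQAaGhoAGxsbABwcHAAdHR0AHh4eAB8fHwAgICAAISEhACIiIgAjIyMAJCQkACUlJQAmJiYAJycnACgoKAApKSkAKioqACsrKwAsLCwALS0tAC4uLgAvLy8AMDAwADExMQAyMjIAMzMzADQ0NAA1NTUANjY2ADc3NwA4ODgAOTk5ADo6OgA7OzsAPDw8AD09PQA+Pj4APz8/AEBAQABBQUEAQkJCAENDQwBEREQARUVFAEZGRgBHR0cASEhIAElJSQBKSkoAS0tLAExMTABNTU0ATk5OAE9PTwBQUFAAUVFRAFJSUgBTU1MAVFRUAFVVVQBWVlYAV1dXAFhYWABZWVkAWlpaAFtbWwBcXFwAXV1dAF5eXgBfX18AYGBgAGFhYQBiYmIAY2NjAGRkZABlZWUAZmZmAGdnZwBoaGgAaWlpAGpqagBra2sAbGxsAG1tbQBubm4Ab29vAHBwcABxcXEAcnJyAHNzcwB0dHQAdXV1AHZ2dgB3d3cAeHh4AHl5eQB6enoAe3t7AHx8fAB9fX0Afn5+AH9/fwCAgIAAgYGBAIKCggCDg4MAhISEAIWFhQCGhoYAh4eHAIiIiACJiYkAioqKAIuLiwCMjIwAjY2NAI6OjgCPj48AkJCQAJGRkQCSkpIAk5OTAJSUlACVlZUAlpaWAJeXlwCYmJgAmZmZAJqamgCbm5sAnJycAJ2dnQCenp4An5+fAKCgoAChoaEAoqKiAKOjowCkpKQApaWlAKampgCnp6cAqKioAKmpqQCqqqoAq6urAKysrACtra0Arq6uAK+vrwCwsLAAsbGxALKysgCzs7MAtLS0ALW1tQC2trYAt7e3ALi4uAC5ubkAurq6ALu7uwC8vLwAvb29AL6+vgC/v78AwMDAAMHBwQDCwsIAw8PDAMTExADFxcUAxsbGAMfHxwDIyMgAycnJAMrKygDLy8sAzMzMAM3NzQDOzs4Az8/PANDQ0ADR0dEA0tLSANPT0wDU1NQA1dXVANbW1gDX19cA2NjYANnZ2QDa2toA29vbANzc3ADd3d0A3t7eAN/f3wDg4OAA4eHhAOLi4gDj4+MA5OTkAOXl5QDm5uYA5+fnAOjo6ADp6ekA6urqAOvr6wDs7OwA7e3tAO7u7gDv7+8A8PDwAPHx8QDy8vIA8/PzAPT09AD19fUA9vb2APf39wD4+PgA+fn5APr6+gD7+/sA/Pz8AP39/QD+/v4A////AEA/TltcUU5LWmZ9fXVjTzUcHCMmIDRQbH6dp6OIZldFP0ZXYWdrcnSChpqeknZaTi8jGCIoNUVjfKG0pYdoW0o3QFVlZml4kKOquL+yhmhbTzUlMUFYXm2Iq8Kwj3NbQCkvQ01baYmmubjExruQcWNjUUVGVGJxfZm1u7GYelY0IBkmLVJskavP0c7Mxp56Z2JbWFhmaXqTrsHGtKGHZDYwIRonUneastXh5tHGqpBvW1dgaW18j6K+y8OyqppxRUVALzZahp+y3PL02MKrlnhfVF1xg4+btMTPw76woXlZVl5SU2iJo7nV7evVuKONemZcZXB8jp+nrLi6ubCXbVplcnJweI+kxNbi39nAnIJuZl5dYWt3h5qqrrazoYdpYXF3gIyNk6XB0NbU2Mung2plWFZTXmuIn7C4tKqNe29wcGh4jJGOl6+/xcbAv59+amBSTlBdZ4eivcS1nYF5e35lXVpka2tofaGqqZyQeHRhY1xXVGFrfJKst7ijh3VvbFdVRz41OURXepqWd2daTUNUWGBYXmJxgJq0urKXdFxXZGFDJR4lKkdsiIFnU0o6NkNcYFJRXmd+lLO9u597VVFoYEcqIikxRmFzZlVGPS8qPV9VTTtSWnaNq6mllYJuaHRfRjgtHyxJYGlVPjIsJDNNZ11NQUREV3OJg3h5gHp3emxkUUArLk9ubWBXOikmPF1sZU1HPzg4XG9waG1xe3yPkYp6Wz9LZ3d9enVfT0lfcnRnW006MjZXb3Rlampuep6mmIl0ZmFucXZ+joV+hZGLhnJVQzo3S2h4fHJsX2OBk5ySfG9kZ2xjbH6Ni5ustKuXimtVRFRjdHtwZ11VXniMi4V8bFVPU2Z8jpeYqsHGt6GXe2NXa3WCfXx4bmJfcIWPmpBvVktYa4ilsrC2zMu5q5+KbmZpe4aGkY2HeXV+lJaZm4ZjWGRwh5y2wMvO0cCunY1zWFtyg5mboJuOjpOfkJSRinp/fX19k7a4vbbCvbGolXtfU193goyXjIuWoqSVkZGPe4iTnZWftLanmqWtq5+ZhGdPTllph5SelpepqKKfnol3fpWqsb/HuZqGkpylmI6DalJDRluFqrqjpqqdkpiXgGFkh5+tt8OulH2EjZOSi31oV0hPYo+vurWpn31rbWljTlpsfYydqJR9bW5xgIqJe2pYVGV/kaSoopuTZEhHRj41P09icYuMfGNYTUpXdoN2ZFhlcI6dpJ6UindiUUE4KhwYL0dlhYh1W1I4LTpeZFxVXGl9nLO8q456ZldTU0YqEgcWNF9+fm9bTS8dJ0dKREppeYeXs7yxgWNZUFBTS0MvIiY7V21wa1pPKxwhNzUoN119ipaysZZwWEk="/>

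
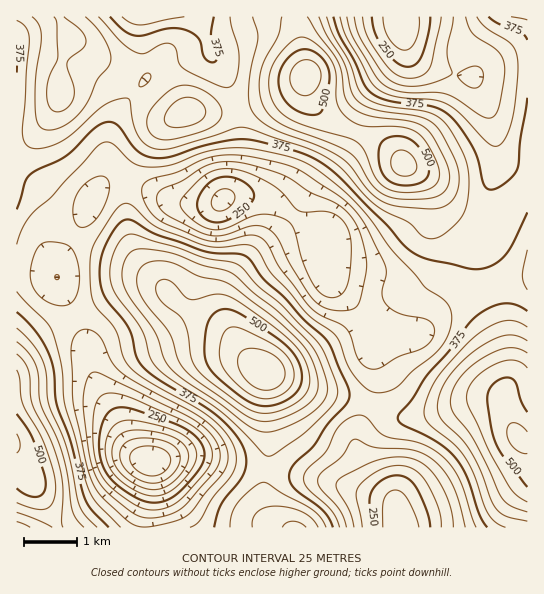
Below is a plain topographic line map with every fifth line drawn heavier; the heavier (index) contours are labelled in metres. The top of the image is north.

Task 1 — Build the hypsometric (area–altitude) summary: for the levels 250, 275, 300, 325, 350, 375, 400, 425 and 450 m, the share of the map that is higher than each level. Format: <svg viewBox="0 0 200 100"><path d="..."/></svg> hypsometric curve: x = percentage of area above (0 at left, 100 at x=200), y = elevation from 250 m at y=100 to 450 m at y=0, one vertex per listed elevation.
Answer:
<svg viewBox="0 0 200 100"><path d="M189 100l-9-12-11-13-20-13-24-12-24-12-26-13-22-13-17-12"/></svg>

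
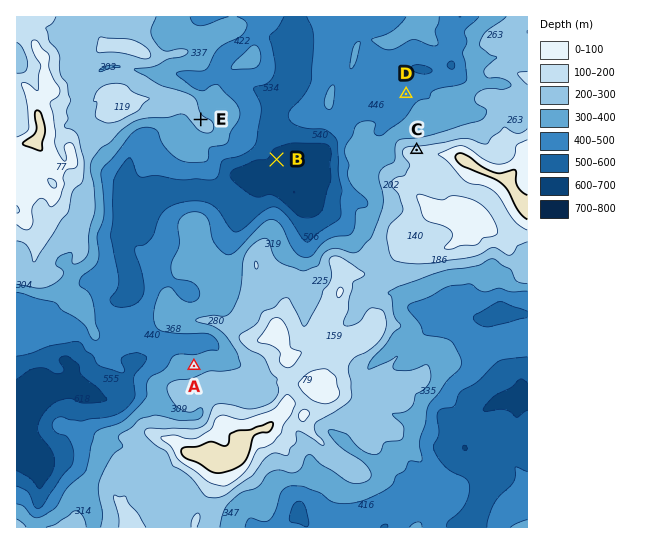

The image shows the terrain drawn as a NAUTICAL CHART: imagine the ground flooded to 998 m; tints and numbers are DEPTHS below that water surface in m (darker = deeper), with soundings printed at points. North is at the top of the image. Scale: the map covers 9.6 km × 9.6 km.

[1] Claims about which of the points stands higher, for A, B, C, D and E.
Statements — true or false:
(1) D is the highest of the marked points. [false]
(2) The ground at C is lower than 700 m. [false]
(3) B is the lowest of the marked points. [true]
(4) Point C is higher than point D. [true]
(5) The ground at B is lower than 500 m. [true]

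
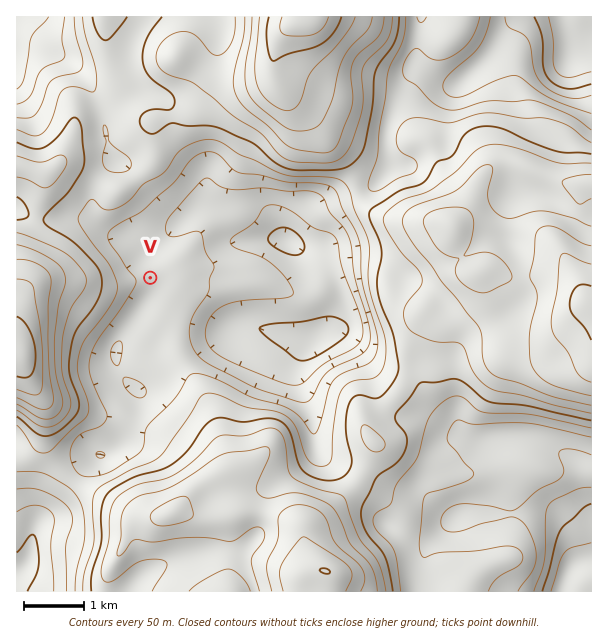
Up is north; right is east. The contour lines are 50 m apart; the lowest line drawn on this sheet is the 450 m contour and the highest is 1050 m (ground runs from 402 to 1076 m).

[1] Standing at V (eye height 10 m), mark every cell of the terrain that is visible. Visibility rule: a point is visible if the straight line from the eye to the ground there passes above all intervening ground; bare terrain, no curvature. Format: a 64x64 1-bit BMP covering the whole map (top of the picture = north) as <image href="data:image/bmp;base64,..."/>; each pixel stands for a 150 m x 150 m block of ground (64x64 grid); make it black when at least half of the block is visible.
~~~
<image width="64" height="64" href="data:image/bmp;base64,Qk0+AgAAAAAAAD4AAAAoAAAAQAAAAEAAAAABAAEAAAAAAAACAAATCwAAEwsAAAIAAAAAAAAA////AAAAAAAAAAAAAAAAAAAAAAAAAAAAAAAAAAAAAAAAAAAAQAAAAAAAAAAAAAAAAAAAAAAAAAAAAAAAAAAAAAAAAAAAAAAAAAAAAQAAAAAAP8AAAAAAAAB/4AAAAAAAAf/wAAAAAAAA//gADAAAAAA//AAOAAAAAA//gB4AAAAAB//gHgAAAAAD//A+AAAAAAP/+D4AAAAAB//8fgAAAAB////+AAAAB/////4AAAAP/////8AAAB/5////4AAAP/H//f/gGAI/8f+Af+AcBz///AA/4BwPf//wAA/gHD9//+AAB/Acf3z/4AAD8Ax/fH/gAAPwDH94f+AAA/gQPjh/4AAD+DAeOH/AAAf84A4Y/8AAB8/gBhn/4AAPj8AAGP/gAA/PwAAB/+AAD/+AAAH/4AAf/wAAAf+AAB//AAAB/4AAH/8AAAH/gAA//wAAA//gAH/+AAAff/gA//wAAB8//gD+8AAAHw//z/wgAAAfB////APAAA8D///4A+AABwH///ACcAAAAP//4AJwAAAAf//AAHAAAAB//4AAIAAAAH//AAAAAAAAP/4AAAAAAAAf/gAAAAAAAB/8AAAAAAAAH/gAAAAAAAA58AAAAAAAAHDwAAAAAAAA4HAAAAAAAAAAcAAAAAAAAAAwAAAAAAAAADwAAAAAAAAAPAAAAAAAAAAwAAAAAA=="/>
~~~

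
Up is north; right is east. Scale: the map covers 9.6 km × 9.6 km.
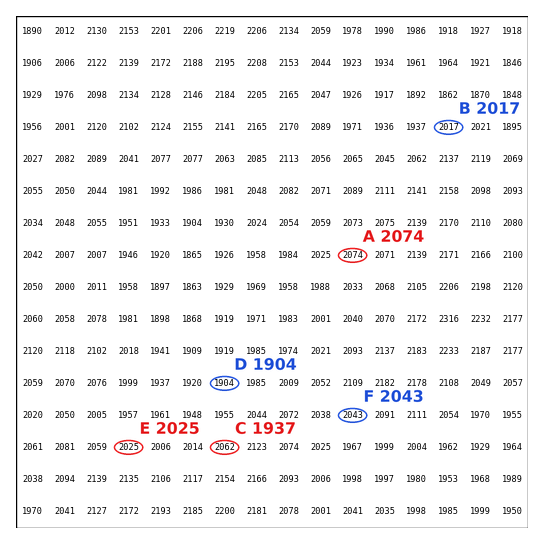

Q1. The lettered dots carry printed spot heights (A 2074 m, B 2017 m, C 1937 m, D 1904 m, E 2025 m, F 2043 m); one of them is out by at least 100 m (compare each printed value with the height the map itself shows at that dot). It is C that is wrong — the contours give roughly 2062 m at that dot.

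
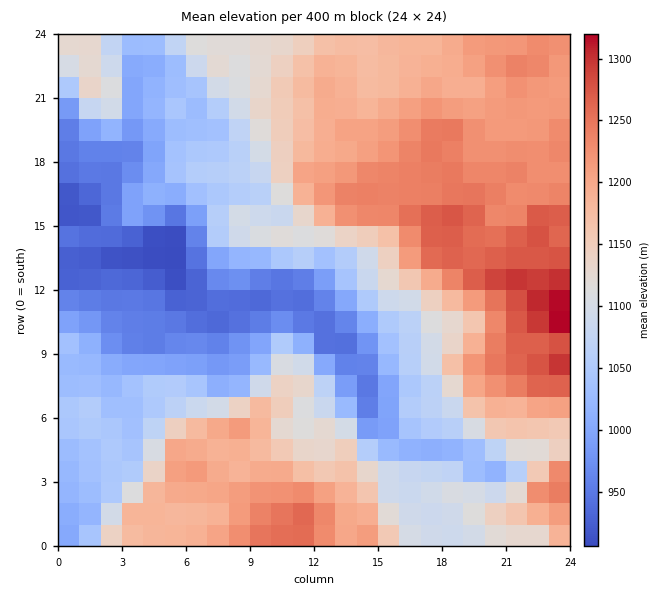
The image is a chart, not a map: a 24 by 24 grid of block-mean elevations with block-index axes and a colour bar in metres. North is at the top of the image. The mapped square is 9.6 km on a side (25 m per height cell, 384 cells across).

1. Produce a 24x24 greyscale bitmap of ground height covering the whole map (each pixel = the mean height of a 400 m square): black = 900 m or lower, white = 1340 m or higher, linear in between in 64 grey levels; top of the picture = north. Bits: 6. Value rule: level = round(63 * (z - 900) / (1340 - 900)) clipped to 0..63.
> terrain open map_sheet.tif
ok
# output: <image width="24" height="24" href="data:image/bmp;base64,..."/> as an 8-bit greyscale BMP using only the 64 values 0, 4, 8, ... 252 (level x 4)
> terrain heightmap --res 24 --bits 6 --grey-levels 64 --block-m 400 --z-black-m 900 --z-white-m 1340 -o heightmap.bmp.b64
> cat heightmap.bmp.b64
<image width="24" height="24" href="data:image/bmp;base64,Qk12BgAAAAAAADYEAAAoAAAAGAAAABgAAAABAAgAAAAAAEACAAATCwAAEwsAAAABAAAAAAAAAAAAAAEBAQACAgIAAwMDAAQEBAAFBQUABgYGAAcHBwAICAgACQkJAAoKCgALCwsADAwMAA0NDQAODg4ADw8PABAQEAAREREAEhISABMTEwAUFBQAFRUVABYWFgAXFxcAGBgYABkZGQAaGhoAGxsbABwcHAAdHR0AHh4eAB8fHwAgICAAISEhACIiIgAjIyMAJCQkACUlJQAmJiYAJycnACgoKAApKSkAKioqACsrKwAsLCwALS0tAC4uLgAvLy8AMDAwADExMQAyMjIAMzMzADQ0NAA1NTUANjY2ADc3NwA4ODgAOTk5ADo6OgA7OzsAPDw8AD09PQA+Pj4APz8/AEBAQABBQUEAQkJCAENDQwBEREQARUVFAEZGRgBHR0cASEhIAElJSQBKSkoAS0tLAExMTABNTU0ATk5OAE9PTwBQUFAAUVFRAFJSUgBTU1MAVFRUAFVVVQBWVlYAV1dXAFhYWABZWVkAWlpaAFtbWwBcXFwAXV1dAF5eXgBfX18AYGBgAGFhYQBiYmIAY2NjAGRkZABlZWUAZmZmAGdnZwBoaGgAaWlpAGpqagBra2sAbGxsAG1tbQBubm4Ab29vAHBwcABxcXEAcnJyAHNzcwB0dHQAdXV1AHZ2dgB3d3cAeHh4AHl5eQB6enoAe3t7AHx8fAB9fX0Afn5+AH9/fwCAgIAAgYGBAIKCggCDg4MAhISEAIWFhQCGhoYAh4eHAIiIiACJiYkAioqKAIuLiwCMjIwAjY2NAI6OjgCPj48AkJCQAJGRkQCSkpIAk5OTAJSUlACVlZUAlpaWAJeXlwCYmJgAmZmZAJqamgCbm5sAnJycAJ2dnQCenp4An5+fAKCgoAChoaEAoqKiAKOjowCkpKQApaWlAKampgCnp6cAqKioAKmpqQCqqqoAq6urAKysrACtra0Arq6uAK+vrwCwsLAAsbGxALKysgCzs7MAtLS0ALW1tQC2trYAt7e3ALi4uAC5ubkAurq6ALu7uwC8vLwAvb29AL6+vgC/v78AwMDAAMHBwQDCwsIAw8PDAMTExADFxcUAxsbGAMfHxwDIyMgAycnJAMrKygDLy8sAzMzMAM3NzQDOzs4Az8/PANDQ0ADR0dEA0tLSANPT0wDU1NQA1dXVANbW1gDX19cA2NjYANnZ2QDa2toA29vbANzc3ADd3d0A3t7eAN/f3wDg4OAA4eHhAOLi4gDj4+MA5OTkAOXl5QDm5uYA5+fnAOjo6ADp6ekA6urqAOvr6wDs7OwA7e3tAO7u7gDv7+8A8PDwAPHx8QDy8vIA8/PzAPT09AD19fUA9vb2APf39wD4+PgA+fn5APr6+gD7+/sA/Pz8AP39/QD+/v4A////ADxUiKCkpKSsvMjMzLystJR0cGxwfISEpDxEcKSkoKSktMTI0MCsqIBwbHB8jJiotERIVHigrKystLi4vLCklGxscHh0bIC8xERMVFiIsLSopKisnJSYhGxoZGRMRFyUvEhQVFB0rKikqKCUhISMWEhAQEBMYHx8jFRUVExgjKCstKSAfIBwMDRQWFx0lJiUlFRYTExUYGxwiKCQeGhIIDhYYGiYpKSwsExMSFBYWFRARHCIhGA0HDhUYISsvMTQ0EhEPDg4NDQwNEh4cDwgJERccJy4yNDY5FBAKCAgJCQgLDhYQBgYLExccIikxNTU2DgwJCAgHBgUGCAoHBgkQFhgeISUwNjk8CQgHBwcEBAYFBQYGCQ8VGxwjKC0yNjo8BAQFBAMCBAoKCAcIDRQaICUqMDU4OTg5BAMCAgEBBg4RERUXFBYcIy0zNDQ1NjY2BgUFBAIBCRYcHh8eHyIkJi81NTMzNTY0AgMHDgsHDRcdGxshKS8wMDM1NjQwMDU1AwUHDhAPExUXFx8pLjAxMDExMjIxLy8wBgcHCg4UFxcYGiMsLC0wMDExMjAwMC8vBwgICQ4UFRUXHSMoKissLjAyMS8vLy8wCA0RDA8SExQZHyQnKiwsLS8xMi8tLS4vDBocDhEVEhYcISQnKiopKywuLSwtLS0tFSIeDhETFBweICQoKikoKCorKiosLi4tHSAbDw8TGyAeICMmKSknKCkqKiwuMDAtISEZEhMZHx8fICEjJycnKCkpKi0tLi8vA=="/>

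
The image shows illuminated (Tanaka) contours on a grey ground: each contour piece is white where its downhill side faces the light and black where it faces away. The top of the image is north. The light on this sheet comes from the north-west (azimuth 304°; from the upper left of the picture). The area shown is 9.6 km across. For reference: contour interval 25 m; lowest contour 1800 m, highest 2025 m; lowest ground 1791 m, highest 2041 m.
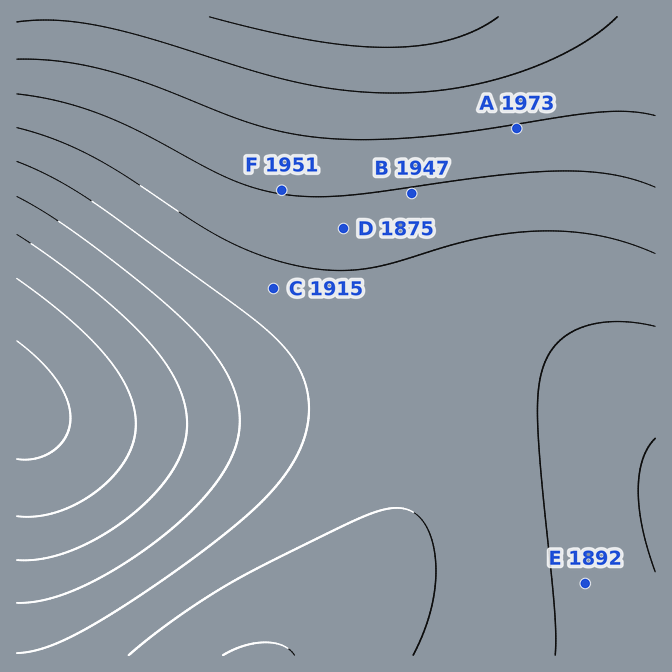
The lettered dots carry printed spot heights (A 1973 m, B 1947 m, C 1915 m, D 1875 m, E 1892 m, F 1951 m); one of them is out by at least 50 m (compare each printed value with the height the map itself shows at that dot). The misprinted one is D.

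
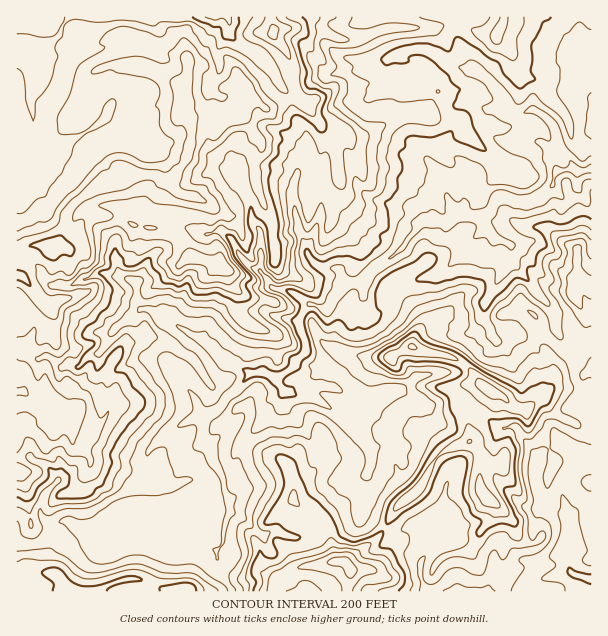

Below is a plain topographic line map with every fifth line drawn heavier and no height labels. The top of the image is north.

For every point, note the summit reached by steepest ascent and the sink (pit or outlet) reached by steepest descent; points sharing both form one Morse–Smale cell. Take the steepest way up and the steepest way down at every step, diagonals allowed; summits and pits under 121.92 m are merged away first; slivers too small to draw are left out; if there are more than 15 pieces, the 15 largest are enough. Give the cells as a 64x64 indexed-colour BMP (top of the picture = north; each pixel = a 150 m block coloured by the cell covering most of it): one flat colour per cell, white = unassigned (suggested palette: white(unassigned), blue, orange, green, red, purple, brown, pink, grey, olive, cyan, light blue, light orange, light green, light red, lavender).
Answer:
<image width="64" height="64" href="data:image/bmp;base64,Qk12CAAAAAAAAHYAAAAoAAAAQAAAAEAAAAABAAQAAAAAAAAIAAATCwAAEwsAABAAAAAAAAAA////ALR3HwAOf/8ALKAsACgn1gC9Z5QAS1aMAMJ34wB/f38AIr28AM++FwDox64AeLv/AIrfmACWmP8A1bDFAGZmZmZmZmZmZmZmZjMzMzMzMzmZmZmZmZmZmZmaqqqqZmZmZmZmZmZmZmZjMzMzMzMzOZmZMzmZmZmZmZmaqqpmZmZmZmZmZmZmZjMzMzMzMzMzMzMzM5mZmZeZmZmaqmZmZmZmZmZmZmZmMzMzMzMzMzMzMzMzOZmZl3d3mZqqZmZmZmZmZmZmZmYzMzMzMzMzMzMzMzMzM5l3d3eZmqoRFmZmZmZmZmZhERMzMzMzMzMzMzMzMzMzJ3d3d5maqhERZmZhEWZhEREREzMzMzMzMzMzMzMzMiIid3d5mZqqERFmERERERERERETMzMzMzMzMzMiIiIiIiJ3d3eZmqoREREREREREREREREzMzMzMzMzMiIiIiIiIid3d5maqhERERERERERERERETMzMzMzMzMiIiIiIiIiJ3d3mZqqERERERERERERERERMzMzMzMzMyIiIiIiIiJ3d3eZmqoRERERERERERERERMzMzMzMzMzMiIiIiIiInd3d5maqhEREREREREREREREzMzMzMzMzMyIiIiIiIid3d3mZqqERERERERERERERETMzMzMzMzMzIiIiIiIiJ3d3eZmaoRERERERERERERETMzMzMzMzMzMiIiIiIiInd3d5mZmRERERERERERERERMzMzMzMzMzMyIiIiIiInd3d3eZmZERERERERERERERMzMzMzMzMzMzIiIiIiIid3d3d3mZkREREREREREREREzMzMzMzMzMzIiIiIiIid3d3d3eZmRERERERERERERETMzMzMzMzMzMiIiIiIiJ3d3d3d5mZERERERERERERERMzMzMzMzMz3dIiIiIiInd3d3d3Lu4RERERERERERERERMzMzMzMz3d0iIiIiInd3dyJ3Ii7hEREREREREREREREzMzMzM93d3SIiIiIiJ3dyIiIiIuERERERERERERERERMzMzLd3dIiIiIiIiIidyIiIiIi4RERERERERERERERETMzIiIiIiIiIiIiIiIiIiIiIiLhERERERERERERERERERESIiIiIiIiIiIiIiIiIiIiIiEREREREREREREREREREREiIiIiIiIiIiIiIiIiIiIiIRERERERERERERERERERERIiIiIiIiIiIiIiIiIiIiiBEREREREREREREREREREREiIiIiIiIiIiIiIiIiIiiIERERERERERERERERERERESIiIiIiIiIiIiIruyIiiIgRERERERERERERERERERERIiIiIiIiIiIiIiu7u7uIiBEREREREREREREREREREREiIiIiIiIiIiIiu7u7u4iIERERERERERERERERERERESIiIiESIiIiIiK7u7u4iIgRERERERERERERERERERERERIiIRIiIiIiIru7u7iIiBERERERERERERERERERERERESIhESIiIiIiK7u7iIiIERERERERERERERERERERERERERERESIiIiIru7iIiIgRERERERERERERERERERERERERERERERIiIiK7iIiIiBERERERERERERERERERERERERERERERESIiIiiIiIiIEREREREREREREREREREREREREREREREREiIiKIiIiIhEERERERERERERERERERERERERERERERERIiIoiIiIiEREQRERERERERERERERERERERERERERERESKIiIiIiIRERBERERERERERERERERERERERERERERERGIiIiIiIhEREERERERERERERERERERERERERERFVUREYiIiIiIiERERBERERERERERERERERERERERERFVVVERGIiIiIiIREREQRERERERERERERERERERERFVVVVVEREYgRiIiIhEREREERERERERERERERERERERFVVVVVURERERERgRgUREREREERERERERERERERERERFVVVVVVRERERERERERREREREREEREREREREREREVUREVVVVVVRERERERERERFERERERBERERERERERERERVREVVVVVVREREREREREREURERERBERERERERERERERFVVVVVVVVRERERERERERERREREREEREREREREREREREVVVVVVVVRERERERERERERFEREREERERERERERERERERVVVVVVVVEREREREREREREUREREQRERERERERERERERFVVVVVVVERERERERERERERREREQRERERERERFBERERFVVVVVVVURERERERERERERFEREQREREREREURERBEREVVVVVVVVREREREREREREREUREREERERERERREREQURBxVVVVVVVERERERERERERERREREQRERERERFERERERExVVVVVVVURERERERERERERFEREREERERERFEREREREzFVVVVVVVREREREREREREREUREREQRERERRERERERETMVVVVVVVVURERERERERERERRERERERBFERERERERETMxVVVVVVVVRERERERERERERFERERERERERERERERETMxVVVVVVVVREREREREREREREURERERERERERERERETMzFVVVVVVURERERERERERERERREREREREREREREREzMzFVVVVVVURERERERERERERERFERERERERERERERETMzMVVVVVVVREREREREREREREREURERERERERERERERMzMVVVVVVVVERERERERERERERER"/>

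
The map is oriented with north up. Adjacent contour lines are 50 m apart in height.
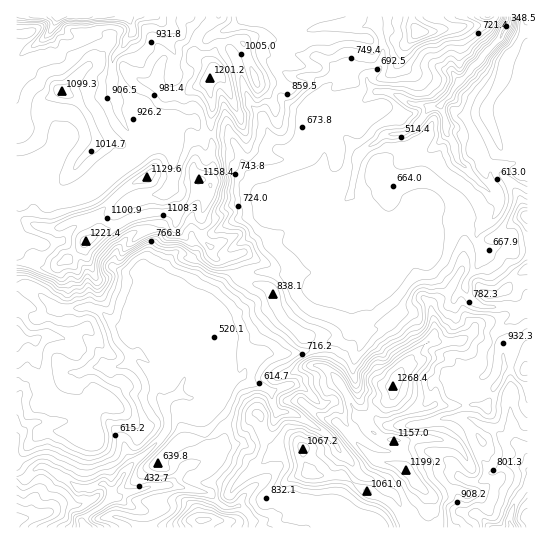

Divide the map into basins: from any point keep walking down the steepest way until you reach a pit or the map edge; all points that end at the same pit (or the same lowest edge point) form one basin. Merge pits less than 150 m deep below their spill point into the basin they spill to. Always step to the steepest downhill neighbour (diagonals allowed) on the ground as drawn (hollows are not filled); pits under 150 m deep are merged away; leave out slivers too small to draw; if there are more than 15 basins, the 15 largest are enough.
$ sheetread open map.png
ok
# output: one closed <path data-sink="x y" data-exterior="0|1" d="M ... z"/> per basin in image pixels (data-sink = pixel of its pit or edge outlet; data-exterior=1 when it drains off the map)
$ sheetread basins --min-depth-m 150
<path data-sink="85 527" data-exterior="1" d="M142 179l-20 12-27 27 2 5 0 11-11 7-17 18-20 9-22-5-11 0 0 264 421 1-1-7-9-14 0-14-11-10-12-16 0-17-3-8-19-3-15-12-3-6-12-14-11-22-14-16-7-4 0-15-4-8-6-5-7-1-22-19-8-24-6-6-25-7-5-5-6-19-14 3-5-5-1-7-10-10 0-23 10-28-5-5-7-1-4 15-18 22-8-5-21 1-5-19z"/><path data-sink="507 25" data-exterior="0" d="M527 16l-114 0-1 6 7 9-12 12-6 0-11-7-7 0-9 4-9-3-24-1-30 4-12 5-6 0-24-8-12-1-14 7-5-3-13 1-8 5-4 8-1 8 3 9-7 11 4 17-1 40 2 30-6 13 4 5-10 27 0 23 10 10 1 7 5 5 15-2 5 18 5 5 23 5 8 8 8 24 22 19 7 1 6 5 4 8 0 15 17 14 19 35 9 9 14-20 8-2 5-4 4-19 8-12 19-21 8-5 28 1 10-5 8-11 24-8 3-3-3-21 18-20 9-4z"/><path data-sink="58 17" data-exterior="1" d="M217 16l-201 1 1 246 10 0 22 5 20-9 17-18 11-7 0-11-2-5 27-27 20-12 1 15 5 19 21-1 8 5 18-22 4-14 9 0 5-12-2-30 1-40-4-17 7-11-9-10-11-6 0-12 4-9z"/><path data-sink="511 527" data-exterior="1" d="M517 367l-13 0-18 40-8-3-43 0-6 4-8 0-18-13-9-4-6 10-9 2-14 16 2 8 12 10 22 5 3 8 0 17 12 16 11 10 0 14 8 11 3 10 90-1 0-157z"/>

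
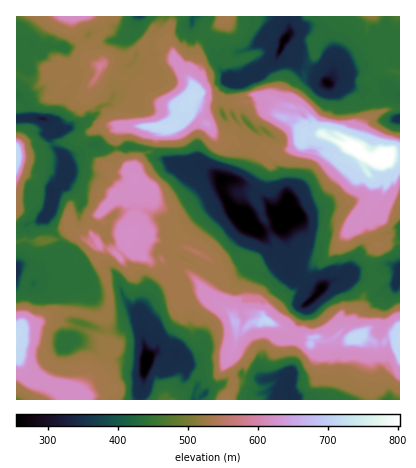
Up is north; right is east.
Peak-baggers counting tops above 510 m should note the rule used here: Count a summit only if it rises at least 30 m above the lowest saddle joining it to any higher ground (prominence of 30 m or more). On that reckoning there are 8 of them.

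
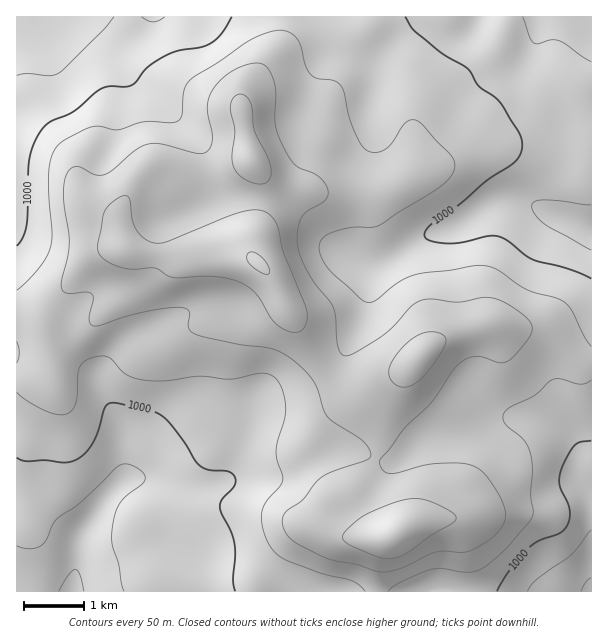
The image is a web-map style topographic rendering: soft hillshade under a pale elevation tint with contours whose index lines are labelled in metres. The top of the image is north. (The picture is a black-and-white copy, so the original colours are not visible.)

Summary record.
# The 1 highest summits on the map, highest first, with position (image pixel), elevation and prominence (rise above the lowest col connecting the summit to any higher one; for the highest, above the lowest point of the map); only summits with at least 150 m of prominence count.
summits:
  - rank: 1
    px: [260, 264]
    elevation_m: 1204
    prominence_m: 313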